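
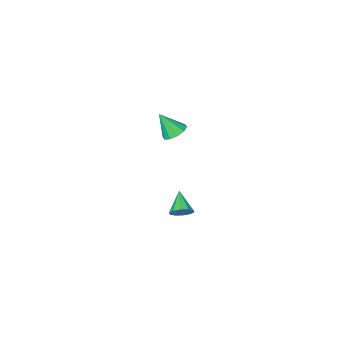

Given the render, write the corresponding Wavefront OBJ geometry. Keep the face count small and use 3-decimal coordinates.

v 0.393 -1.667 -4.315
v 0.925 -2.113 -4.599
v -0.133 -2.873 -3.405
v 1.098 -1.905 -4.223
v 1.002 -1.606 -3.882
v 0.674 -1.33 -3.707
v 0.238 -1.183 -3.764
v -0.139 -1.221 -4.031
v -0.312 -1.429 -4.407
v -0.216 -1.728 -4.748
v 0.113 -2.004 -4.924
v 0.548 -2.151 -4.867
v 1.072 -1.278 3.272
v 1.667 -0.745 3.23
v 1.728 -1.902 4.628
v 1.303 -0.546 3.498
v 0.85 -0.626 3.68
v 0.482 -0.955 3.706
v 0.34 -1.408 3.567
v 0.477 -1.81 3.315
v 0.841 -2.01 3.047
v 1.294 -1.929 2.865
v 1.662 -1.6 2.838
v 1.805 -1.148 2.978
f 2 1 4
f 2 4 3
f 4 1 5
f 4 5 3
f 5 1 6
f 5 6 3
f 6 1 7
f 6 7 3
f 7 1 8
f 7 8 3
f 8 1 9
f 8 9 3
f 9 1 10
f 9 10 3
f 10 1 11
f 10 11 3
f 11 1 12
f 11 12 3
f 12 1 2
f 12 2 3
f 14 13 16
f 14 16 15
f 16 13 17
f 16 17 15
f 17 13 18
f 17 18 15
f 18 13 19
f 18 19 15
f 19 13 20
f 19 20 15
f 20 13 21
f 20 21 15
f 21 13 22
f 21 22 15
f 22 13 23
f 22 23 15
f 23 13 24
f 23 24 15
f 24 13 14
f 24 14 15



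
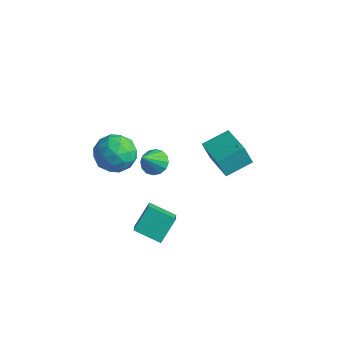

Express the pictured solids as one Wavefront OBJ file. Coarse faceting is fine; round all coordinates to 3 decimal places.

v -0.099 -2.333 1.032
v 0.231 -1.909 1.341
v -0.021 -3.207 2.148
v -0.075 -1.844 1.412
v -0.387 -1.911 1.382
v -0.622 -2.091 1.258
v -0.717 -2.335 1.073
v -0.646 -2.579 0.877
v -0.428 -2.757 0.722
v -0.122 -2.822 0.651
v 0.19 -2.755 0.681
v 0.425 -2.576 0.806
v 0.52 -2.331 0.99
v 0.449 -2.087 1.186
v -1.679 -2.144 1.228
v -0.849 -2.57 0.971
v -2.331 -3.55 1.449
v -1.501 -3.976 1.192
v -1.557 -3.486 2.025
v -1.154 -2.617 1.888
v -2.026 -3.503 0.532
v -1.623 -2.634 0.395
v -1.064 -3.41 0.541
v -0.773 -3.399 1.464
v -2.407 -2.721 0.956
v -2.116 -2.71 1.879
v -1.206 -2.234 1.08
v -1.974 -3.886 1.34
v -2.006 -3.598 1.829
v -1.518 -3.848 1.679
v -1.386 -2.262 1.619
v -0.898 -2.512 1.468
v -1.314 -3.05 2.088
v -2.282 -3.608 0.952
v -1.794 -3.858 0.801
v -1.662 -2.272 0.741
v -1.174 -2.522 0.591
v -1.866 -3.07 0.332
v -0.845 -2.978 0.677
v -1.228 -3.804 0.807
v -1.537 -3.526 0.418
v -1.3 -3.015 0.338
v -0.674 -2.972 1.219
v -1.058 -3.798 1.349
v -1.091 -3.51 1.838
v -0.854 -2.999 1.758
v -0.801 -3.465 0.966
v -2.122 -2.322 1.071
v -2.506 -3.148 1.201
v -2.326 -3.121 0.662
v -2.089 -2.61 0.582
v -1.952 -2.316 1.613
v -2.335 -3.142 1.743
v -1.88 -3.105 2.082
v -1.643 -2.594 2.002
v -2.379 -2.655 1.454
v -1.058 -2.557 -4.146
v -0.471 -3.273 -3.351
v -1.06 -1.584 -3.269
v -0.472 -2.299 -2.474
v 0.072 -2.141 -4.606
v 0.66 -2.856 -3.811
v 0.071 -1.167 -3.729
v 0.658 -1.883 -2.934
v -0.581 1.898 -2.597
v -0.919 1.727 -1.661
v -0.068 3.069 -2.198
v -0.406 2.898 -1.262
v 0.926 1.102 -2.198
v 0.588 0.931 -1.262
v 1.439 2.273 -1.799
v 1.101 2.102 -0.863
f 2 1 4
f 2 4 3
f 4 1 5
f 4 5 3
f 5 1 6
f 5 6 3
f 6 1 7
f 6 7 3
f 7 1 8
f 7 8 3
f 8 1 9
f 8 9 3
f 9 1 10
f 9 10 3
f 10 1 11
f 10 11 3
f 11 1 12
f 11 12 3
f 12 1 13
f 12 13 3
f 13 1 14
f 13 14 3
f 14 1 2
f 14 2 3
f 15 52 31
f 52 26 55
f 31 55 20
f 52 55 31
f 15 31 27
f 31 20 32
f 27 32 16
f 31 32 27
f 15 27 36
f 27 16 37
f 36 37 22
f 27 37 36
f 15 36 48
f 36 22 51
f 48 51 25
f 36 51 48
f 15 48 52
f 48 25 56
f 52 56 26
f 48 56 52
f 16 32 43
f 32 20 46
f 43 46 24
f 32 46 43
f 20 55 33
f 55 26 54
f 33 54 19
f 55 54 33
f 26 56 53
f 56 25 49
f 53 49 17
f 56 49 53
f 25 51 50
f 51 22 38
f 50 38 21
f 51 38 50
f 22 37 42
f 37 16 39
f 42 39 23
f 37 39 42
f 18 44 30
f 44 24 45
f 30 45 19
f 44 45 30
f 18 30 28
f 30 19 29
f 28 29 17
f 30 29 28
f 18 28 35
f 28 17 34
f 35 34 21
f 28 34 35
f 18 35 40
f 35 21 41
f 40 41 23
f 35 41 40
f 18 40 44
f 40 23 47
f 44 47 24
f 40 47 44
f 19 45 33
f 45 24 46
f 33 46 20
f 45 46 33
f 17 29 53
f 29 19 54
f 53 54 26
f 29 54 53
f 21 34 50
f 34 17 49
f 50 49 25
f 34 49 50
f 23 41 42
f 41 21 38
f 42 38 22
f 41 38 42
f 24 47 43
f 47 23 39
f 43 39 16
f 47 39 43
f 58 60 57
f 61 58 57
f 57 60 59
f 59 61 57
f 58 64 60
f 62 58 61
f 62 64 58
f 60 64 59
f 63 61 59
f 59 64 63
f 63 62 61
f 64 62 63
f 66 68 65
f 69 66 65
f 65 68 67
f 67 69 65
f 66 72 68
f 70 66 69
f 70 72 66
f 68 72 67
f 71 69 67
f 67 72 71
f 71 70 69
f 72 70 71



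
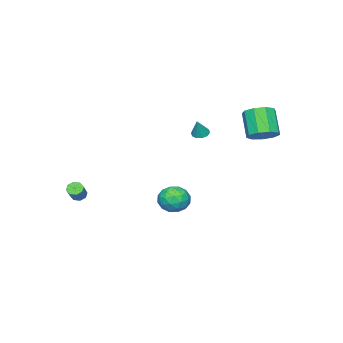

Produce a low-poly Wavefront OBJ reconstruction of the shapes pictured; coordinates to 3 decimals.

v -3.113 -0.159 2.282
v -2.76 0.217 2.063
v -2.567 -0.021 3.398
v -3.039 0.386 2.178
v -3.346 0.347 2.333
v -3.564 0.115 2.469
v -3.61 -0.222 2.533
v -3.466 -0.535 2.501
v -3.187 -0.705 2.386
v -2.88 -0.666 2.231
v -2.662 -0.434 2.095
v -2.616 -0.097 2.031
v -2.161 -0.191 -3.16
v -1.545 -0.301 -2.315
v -1.955 -1.839 -3.525
v -1.339 -1.949 -2.68
v -2.368 -1.769 -2.561
v -2.496 -0.75 -2.335
v -1.004 -1.39 -3.505
v -1.132 -0.371 -3.279
v -0.831 -1.042 -2.528
v -1.674 -1.276 -1.945
v -1.826 -0.864 -3.895
v -2.669 -1.098 -3.312
v -1.871 -0.101 -2.706
v -1.629 -2.039 -3.134
v -2.234 -1.933 -3.065
v -1.872 -1.998 -2.568
v -2.43 -0.365 -2.718
v -2.068 -0.43 -2.221
v -2.552 -1.293 -2.365
v -1.432 -1.71 -3.619
v -1.07 -1.775 -3.122
v -1.628 -0.142 -3.272
v -1.266 -0.207 -2.775
v -0.948 -0.847 -3.475
v -1.089 -0.601 -2.334
v -0.968 -1.57 -2.548
v -0.771 -1.241 -3.033
v -0.846 -0.642 -2.9
v -1.585 -0.739 -1.991
v -1.464 -1.708 -2.205
v -2.068 -1.602 -2.136
v -2.143 -1.003 -2.003
v -1.165 -1.175 -2.116
v -2.036 -0.432 -3.635
v -1.915 -1.401 -3.849
v -1.357 -1.137 -3.837
v -1.432 -0.538 -3.704
v -2.532 -0.57 -3.292
v -2.411 -1.539 -3.506
v -2.654 -1.498 -2.94
v -2.729 -0.899 -2.807
v -2.335 -0.965 -3.724
v 3.485 -3.95 -1.459
v 3.871 -4.012 -1.786
v 4.642 -3.633 -0.948
v 4.255 -3.57 -0.621
v 3.716 -3.654 -1.805
v 4.486 -3.275 -0.967
v 3.425 -3.47 -1.621
v 4.196 -3.091 -0.783
v 3.169 -3.566 -1.343
v 3.94 -3.187 -0.504
v 3.098 -3.887 -1.132
v 3.869 -3.508 -0.294
v 3.254 -4.245 -1.113
v 4.024 -3.866 -0.275
v 3.544 -4.429 -1.297
v 4.315 -4.05 -0.459
v 3.8 -4.333 -1.576
v 4.571 -3.954 -0.737
v -3.104 4.274 3.08
v -2.295 4.471 3.598
v -3.047 3.623 5.097
v -3.856 3.426 4.58
v -2.735 4.973 3.66
v -3.488 4.124 5.16
v -3.348 5.148 3.452
v -4.1 4.299 4.951
v -3.847 4.914 3.07
v -4.599 4.065 4.569
v -3.997 4.381 2.692
v -4.75 3.532 4.192
v -3.73 3.798 2.496
v -4.482 2.949 3.996
v -3.17 3.438 2.574
v -3.922 2.589 4.073
v -2.579 3.469 2.888
v -3.331 2.621 4.388
v -2.233 3.878 3.293
v -2.986 3.029 4.792
f 2 1 4
f 2 4 3
f 4 1 5
f 4 5 3
f 5 1 6
f 5 6 3
f 6 1 7
f 6 7 3
f 7 1 8
f 7 8 3
f 8 1 9
f 8 9 3
f 9 1 10
f 9 10 3
f 10 1 11
f 10 11 3
f 11 1 12
f 11 12 3
f 12 1 2
f 12 2 3
f 13 50 29
f 50 24 53
f 29 53 18
f 50 53 29
f 13 29 25
f 29 18 30
f 25 30 14
f 29 30 25
f 13 25 34
f 25 14 35
f 34 35 20
f 25 35 34
f 13 34 46
f 34 20 49
f 46 49 23
f 34 49 46
f 13 46 50
f 46 23 54
f 50 54 24
f 46 54 50
f 14 30 41
f 30 18 44
f 41 44 22
f 30 44 41
f 18 53 31
f 53 24 52
f 31 52 17
f 53 52 31
f 24 54 51
f 54 23 47
f 51 47 15
f 54 47 51
f 23 49 48
f 49 20 36
f 48 36 19
f 49 36 48
f 20 35 40
f 35 14 37
f 40 37 21
f 35 37 40
f 16 42 28
f 42 22 43
f 28 43 17
f 42 43 28
f 16 28 26
f 28 17 27
f 26 27 15
f 28 27 26
f 16 26 33
f 26 15 32
f 33 32 19
f 26 32 33
f 16 33 38
f 33 19 39
f 38 39 21
f 33 39 38
f 16 38 42
f 38 21 45
f 42 45 22
f 38 45 42
f 17 43 31
f 43 22 44
f 31 44 18
f 43 44 31
f 15 27 51
f 27 17 52
f 51 52 24
f 27 52 51
f 19 32 48
f 32 15 47
f 48 47 23
f 32 47 48
f 21 39 40
f 39 19 36
f 40 36 20
f 39 36 40
f 22 45 41
f 45 21 37
f 41 37 14
f 45 37 41
f 56 55 59
f 56 59 57
f 57 59 60
f 57 60 58
f 59 55 61
f 59 61 60
f 60 61 62
f 60 62 58
f 61 55 63
f 61 63 62
f 62 63 64
f 62 64 58
f 63 55 65
f 63 65 64
f 64 65 66
f 64 66 58
f 65 55 67
f 65 67 66
f 66 67 68
f 66 68 58
f 67 55 69
f 67 69 68
f 68 69 70
f 68 70 58
f 69 55 71
f 69 71 70
f 70 71 72
f 70 72 58
f 71 55 56
f 71 56 72
f 72 56 57
f 72 57 58
f 74 73 77
f 74 77 75
f 75 77 78
f 75 78 76
f 77 73 79
f 77 79 78
f 78 79 80
f 78 80 76
f 79 73 81
f 79 81 80
f 80 81 82
f 80 82 76
f 81 73 83
f 81 83 82
f 82 83 84
f 82 84 76
f 83 73 85
f 83 85 84
f 84 85 86
f 84 86 76
f 85 73 87
f 85 87 86
f 86 87 88
f 86 88 76
f 87 73 89
f 87 89 88
f 88 89 90
f 88 90 76
f 89 73 91
f 89 91 90
f 90 91 92
f 90 92 76
f 91 73 74
f 91 74 92
f 92 74 75
f 92 75 76



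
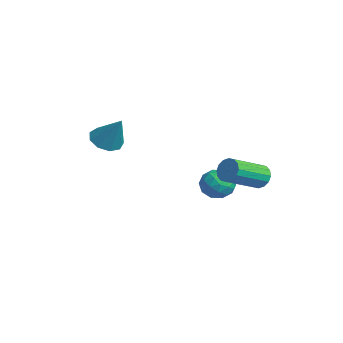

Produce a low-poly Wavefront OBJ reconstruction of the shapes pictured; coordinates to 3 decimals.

v -2.59 -3.494 -0.146
v -2.054 -4.017 -0.326
v -1.75 -3.086 1.166
v -1.935 -3.554 -0.546
v -2.122 -3.063 -0.579
v -2.528 -2.773 -0.41
v -2.963 -2.821 -0.116
v -3.223 -3.184 0.163
v -3.187 -3.692 0.298
v -2.871 -4.107 0.225
v -2.424 -4.236 -0.021
v -4.056 1.87 -3.298
v -3.256 2.109 -3.197
v -3.724 1.251 -4.463
v -2.924 1.49 -4.362
v -3.259 0.914 -3.848
v -3.465 1.297 -3.128
v -3.515 2.063 -4.532
v -3.721 2.446 -3.812
v -2.922 2.228 -3.959
v -2.764 1.518 -3.537
v -4.216 1.842 -4.123
v -4.058 1.132 -3.701
v -3.686 2.044 -3.145
v -3.294 1.316 -4.515
v -3.492 0.978 -4.213
v -3.021 1.118 -4.153
v -3.808 1.567 -3.105
v -3.338 1.707 -3.045
v -3.34 1.005 -3.428
v -3.642 1.653 -4.615
v -3.172 1.793 -4.555
v -3.959 2.242 -3.507
v -3.488 2.382 -3.447
v -3.64 2.355 -4.232
v -3.019 2.254 -3.534
v -2.823 1.89 -4.219
v -3.171 2.227 -4.319
v -3.292 2.452 -3.895
v -2.926 1.837 -3.285
v -2.73 1.473 -3.97
v -2.927 1.135 -3.668
v -3.048 1.36 -3.245
v -2.729 1.907 -3.733
v -4.25 1.887 -3.69
v -4.054 1.523 -4.375
v -3.932 2 -4.415
v -4.053 2.225 -3.992
v -4.157 1.47 -3.441
v -3.961 1.106 -4.126
v -3.688 0.908 -3.765
v -3.809 1.133 -3.341
v -4.251 1.453 -3.927
v -0.234 2.303 -2.121
v 0.064 2.137 -2.638
v 0.593 0.53 -1.817
v 0.294 0.697 -1.299
v 0.282 2.297 -2.464
v 0.81 0.691 -1.643
v 0.361 2.459 -2.199
v 0.889 0.852 -1.378
v 0.281 2.579 -1.912
v 0.809 0.973 -1.091
v 0.062 2.625 -1.681
v 0.591 1.019 -0.86
v -0.235 2.585 -1.568
v 0.293 0.979 -0.747
v -0.533 2.47 -1.603
v -0.004 0.863 -0.782
v -0.75 2.309 -1.777
v -0.222 0.703 -0.956
v -0.829 2.148 -2.042
v -0.301 0.541 -1.221
v -0.749 2.027 -2.329
v -0.221 0.421 -1.508
v -0.531 1.981 -2.56
v -0.002 0.375 -1.739
v -0.233 2.021 -2.673
v 0.295 0.415 -1.852
f 2 1 4
f 2 4 3
f 4 1 5
f 4 5 3
f 5 1 6
f 5 6 3
f 6 1 7
f 6 7 3
f 7 1 8
f 7 8 3
f 8 1 9
f 8 9 3
f 9 1 10
f 9 10 3
f 10 1 11
f 10 11 3
f 11 1 2
f 11 2 3
f 12 49 28
f 49 23 52
f 28 52 17
f 49 52 28
f 12 28 24
f 28 17 29
f 24 29 13
f 28 29 24
f 12 24 33
f 24 13 34
f 33 34 19
f 24 34 33
f 12 33 45
f 33 19 48
f 45 48 22
f 33 48 45
f 12 45 49
f 45 22 53
f 49 53 23
f 45 53 49
f 13 29 40
f 29 17 43
f 40 43 21
f 29 43 40
f 17 52 30
f 52 23 51
f 30 51 16
f 52 51 30
f 23 53 50
f 53 22 46
f 50 46 14
f 53 46 50
f 22 48 47
f 48 19 35
f 47 35 18
f 48 35 47
f 19 34 39
f 34 13 36
f 39 36 20
f 34 36 39
f 15 41 27
f 41 21 42
f 27 42 16
f 41 42 27
f 15 27 25
f 27 16 26
f 25 26 14
f 27 26 25
f 15 25 32
f 25 14 31
f 32 31 18
f 25 31 32
f 15 32 37
f 32 18 38
f 37 38 20
f 32 38 37
f 15 37 41
f 37 20 44
f 41 44 21
f 37 44 41
f 16 42 30
f 42 21 43
f 30 43 17
f 42 43 30
f 14 26 50
f 26 16 51
f 50 51 23
f 26 51 50
f 18 31 47
f 31 14 46
f 47 46 22
f 31 46 47
f 20 38 39
f 38 18 35
f 39 35 19
f 38 35 39
f 21 44 40
f 44 20 36
f 40 36 13
f 44 36 40
f 55 54 58
f 55 58 56
f 56 58 59
f 56 59 57
f 58 54 60
f 58 60 59
f 59 60 61
f 59 61 57
f 60 54 62
f 60 62 61
f 61 62 63
f 61 63 57
f 62 54 64
f 62 64 63
f 63 64 65
f 63 65 57
f 64 54 66
f 64 66 65
f 65 66 67
f 65 67 57
f 66 54 68
f 66 68 67
f 67 68 69
f 67 69 57
f 68 54 70
f 68 70 69
f 69 70 71
f 69 71 57
f 70 54 72
f 70 72 71
f 71 72 73
f 71 73 57
f 72 54 74
f 72 74 73
f 73 74 75
f 73 75 57
f 74 54 76
f 74 76 75
f 75 76 77
f 75 77 57
f 76 54 78
f 76 78 77
f 77 78 79
f 77 79 57
f 78 54 55
f 78 55 79
f 79 55 56
f 79 56 57



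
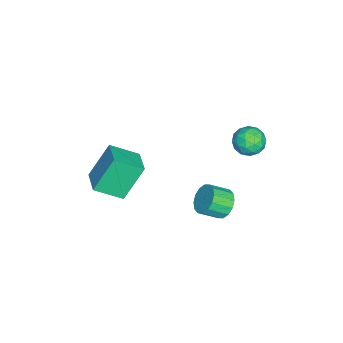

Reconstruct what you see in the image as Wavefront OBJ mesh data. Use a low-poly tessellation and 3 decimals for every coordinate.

v 0.862 2.118 -2.383
v 1.604 2.488 -2.348
v 2.02 1.592 -1.702
v 1.278 1.222 -1.737
v 1.391 2.635 -2.006
v 1.806 1.739 -1.36
v 1.035 2.644 -1.765
v 1.451 1.748 -1.119
v 0.633 2.512 -1.689
v 1.049 1.616 -1.043
v 0.293 2.274 -1.8
v 0.709 1.379 -1.154
v 0.105 1.995 -2.066
v 0.521 1.099 -1.42
v 0.12 1.748 -2.418
v 0.536 0.852 -1.772
v 0.334 1.601 -2.76
v 0.749 0.705 -2.114
v 0.689 1.592 -3.001
v 1.105 0.696 -2.355
v 1.091 1.724 -3.077
v 1.507 0.828 -2.431
v 1.431 1.961 -2.966
v 1.847 1.066 -2.32
v 1.619 2.241 -2.7
v 2.035 1.345 -2.054
v 0.961 -4.467 -1.519
v 0.162 -3.626 0.268
v 0.555 -3.097 -2.345
v -0.244 -2.256 -0.558
v 2.284 -3.884 -1.202
v 1.485 -3.043 0.585
v 1.878 -2.514 -2.028
v 1.079 -1.673 -0.241
v -1.726 3.366 0.403
v -1.16 2.728 0.175
v -2.76 2.712 -0.335
v -2.194 2.074 -0.563
v -2.462 2.147 0.275
v -1.822 2.551 0.731
v -2.098 2.889 -0.891
v -1.458 3.293 -0.435
v -1.39 2.433 -0.626
v -1.614 1.975 0.095
v -2.306 3.465 -0.255
v -2.53 3.007 0.466
v -1.352 3.104 0.354
v -2.568 2.336 -0.514
v -2.725 2.379 -0.021
v -2.393 2.004 -0.155
v -1.741 3.001 0.681
v -1.408 2.626 0.546
v -2.174 2.284 0.606
v -2.512 2.814 -0.706
v -2.179 2.439 -0.841
v -1.527 3.436 -0.005
v -1.195 3.061 -0.139
v -1.746 3.156 -0.766
v -1.154 2.556 -0.251
v -1.762 2.172 -0.685
v -1.706 2.65 -0.878
v -1.33 2.888 -0.609
v -1.286 2.287 0.173
v -1.895 1.902 -0.261
v -2.052 1.945 0.232
v -1.676 2.183 0.5
v -1.421 2.113 -0.298
v -2.025 3.538 0.101
v -2.634 3.153 -0.333
v -2.244 3.257 -0.66
v -1.868 3.495 -0.392
v -2.158 3.268 0.525
v -2.766 2.884 0.091
v -2.59 2.552 0.449
v -2.214 2.79 0.718
v -2.499 3.327 0.138
f 2 1 5
f 2 5 3
f 3 5 6
f 3 6 4
f 5 1 7
f 5 7 6
f 6 7 8
f 6 8 4
f 7 1 9
f 7 9 8
f 8 9 10
f 8 10 4
f 9 1 11
f 9 11 10
f 10 11 12
f 10 12 4
f 11 1 13
f 11 13 12
f 12 13 14
f 12 14 4
f 13 1 15
f 13 15 14
f 14 15 16
f 14 16 4
f 15 1 17
f 15 17 16
f 16 17 18
f 16 18 4
f 17 1 19
f 17 19 18
f 18 19 20
f 18 20 4
f 19 1 21
f 19 21 20
f 20 21 22
f 20 22 4
f 21 1 23
f 21 23 22
f 22 23 24
f 22 24 4
f 23 1 25
f 23 25 24
f 24 25 26
f 24 26 4
f 25 1 2
f 25 2 26
f 26 2 3
f 26 3 4
f 28 30 27
f 31 28 27
f 27 30 29
f 29 31 27
f 28 34 30
f 32 28 31
f 32 34 28
f 30 34 29
f 33 31 29
f 29 34 33
f 33 32 31
f 34 32 33
f 35 72 51
f 72 46 75
f 51 75 40
f 72 75 51
f 35 51 47
f 51 40 52
f 47 52 36
f 51 52 47
f 35 47 56
f 47 36 57
f 56 57 42
f 47 57 56
f 35 56 68
f 56 42 71
f 68 71 45
f 56 71 68
f 35 68 72
f 68 45 76
f 72 76 46
f 68 76 72
f 36 52 63
f 52 40 66
f 63 66 44
f 52 66 63
f 40 75 53
f 75 46 74
f 53 74 39
f 75 74 53
f 46 76 73
f 76 45 69
f 73 69 37
f 76 69 73
f 45 71 70
f 71 42 58
f 70 58 41
f 71 58 70
f 42 57 62
f 57 36 59
f 62 59 43
f 57 59 62
f 38 64 50
f 64 44 65
f 50 65 39
f 64 65 50
f 38 50 48
f 50 39 49
f 48 49 37
f 50 49 48
f 38 48 55
f 48 37 54
f 55 54 41
f 48 54 55
f 38 55 60
f 55 41 61
f 60 61 43
f 55 61 60
f 38 60 64
f 60 43 67
f 64 67 44
f 60 67 64
f 39 65 53
f 65 44 66
f 53 66 40
f 65 66 53
f 37 49 73
f 49 39 74
f 73 74 46
f 49 74 73
f 41 54 70
f 54 37 69
f 70 69 45
f 54 69 70
f 43 61 62
f 61 41 58
f 62 58 42
f 61 58 62
f 44 67 63
f 67 43 59
f 63 59 36
f 67 59 63



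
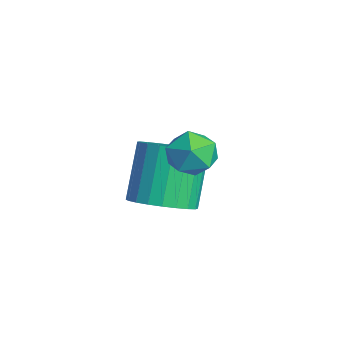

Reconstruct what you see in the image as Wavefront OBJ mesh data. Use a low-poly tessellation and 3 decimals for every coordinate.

v 1.911 2.166 3.778
v 2.384 1.85 3.13
v 0.876 1.29 3.45
v 1.349 0.974 2.802
v 1.58 0.821 3.619
v 2.219 1.362 3.821
v 1.041 1.778 2.759
v 1.68 2.319 2.961
v 1.846 1.61 2.5
v 2.179 1.019 3.032
v 1.081 2.121 3.548
v 1.414 1.53 4.08
v -0.3 1.268 -0.179
v 0.571 1.02 0.391
v -0.409 1.665 2.169
v -1.28 1.912 1.599
v 0.65 1.417 0.291
v -0.331 2.062 2.068
v 0.584 1.792 0.119
v -0.396 2.437 1.896
v 0.384 2.087 -0.099
v -0.597 2.732 1.679
v 0.079 2.257 -0.328
v -0.901 2.902 1.449
v -0.283 2.276 -0.535
v -1.263 2.921 1.242
v -0.647 2.142 -0.688
v -1.628 2.787 1.09
v -0.959 1.875 -0.763
v -1.94 2.52 1.015
v -1.171 1.515 -0.749
v -2.151 2.16 1.029
v -1.249 1.118 -0.648
v -2.23 1.763 1.129
v -1.184 0.743 -0.476
v -2.164 1.388 1.301
v -0.983 0.448 -0.259
v -1.964 1.093 1.519
v -0.679 0.278 -0.029
v -1.659 0.923 1.748
v -0.317 0.259 0.178
v -1.297 0.904 1.955
v 0.048 0.393 0.33
v -0.933 1.038 2.108
v 0.36 0.66 0.405
v -0.621 1.305 2.183
f 1 12 6
f 1 6 2
f 1 2 8
f 1 8 11
f 1 11 12
f 2 6 10
f 6 12 5
f 12 11 3
f 11 8 7
f 8 2 9
f 4 10 5
f 4 5 3
f 4 3 7
f 4 7 9
f 4 9 10
f 5 10 6
f 3 5 12
f 7 3 11
f 9 7 8
f 10 9 2
f 14 13 17
f 14 17 15
f 15 17 18
f 15 18 16
f 17 13 19
f 17 19 18
f 18 19 20
f 18 20 16
f 19 13 21
f 19 21 20
f 20 21 22
f 20 22 16
f 21 13 23
f 21 23 22
f 22 23 24
f 22 24 16
f 23 13 25
f 23 25 24
f 24 25 26
f 24 26 16
f 25 13 27
f 25 27 26
f 26 27 28
f 26 28 16
f 27 13 29
f 27 29 28
f 28 29 30
f 28 30 16
f 29 13 31
f 29 31 30
f 30 31 32
f 30 32 16
f 31 13 33
f 31 33 32
f 32 33 34
f 32 34 16
f 33 13 35
f 33 35 34
f 34 35 36
f 34 36 16
f 35 13 37
f 35 37 36
f 36 37 38
f 36 38 16
f 37 13 39
f 37 39 38
f 38 39 40
f 38 40 16
f 39 13 41
f 39 41 40
f 40 41 42
f 40 42 16
f 41 13 43
f 41 43 42
f 42 43 44
f 42 44 16
f 43 13 45
f 43 45 44
f 44 45 46
f 44 46 16
f 45 13 14
f 45 14 46
f 46 14 15
f 46 15 16



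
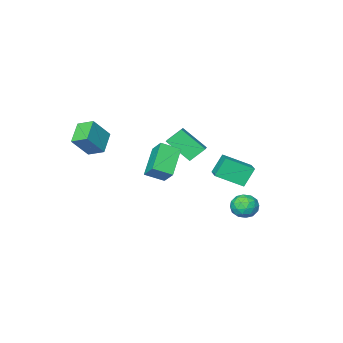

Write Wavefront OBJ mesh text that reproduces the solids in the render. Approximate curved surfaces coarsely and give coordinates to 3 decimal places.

v 3.497 -2.564 0.738
v 2.579 -3.39 1.459
v 3.053 -1.724 1.135
v 2.134 -2.549 1.855
v 4.486 -2.611 1.945
v 3.567 -3.436 2.665
v 4.041 -1.77 2.341
v 3.123 -2.596 3.062
v 1.976 2.902 2.499
v 2.036 3.715 3.267
v 3.12 3.836 1.419
v 3.18 4.649 2.187
v 2.84 2.391 2.973
v 2.9 3.204 3.741
v 3.984 3.325 1.893
v 4.044 4.138 2.661
v -4.159 1.339 -0.663
v -2.93 0.435 0.109
v -3.588 2.391 -0.34
v -2.359 1.487 0.433
v -3.481 1.313 -1.773
v -2.252 0.409 -1
v -2.91 2.365 -1.449
v -1.681 1.461 -0.677
v -1.145 1.479 1.57
v -0.452 0.343 2.722
v -0.571 2.152 1.888
v 0.122 1.016 3.04
v -0.382 1.184 0.82
v 0.311 0.048 1.972
v 0.192 1.857 1.138
v 0.885 0.721 2.29
v -3.281 3.024 -2.262
v -2.917 3.485 -2.834
v -2.403 2.055 -2.486
v -2.039 2.516 -3.058
v -1.987 2.727 -2.267
v -2.53 3.326 -2.129
v -2.79 2.214 -3.191
v -3.333 2.813 -3.053
v -2.614 2.985 -3.408
v -2.118 3.302 -2.837
v -3.202 2.238 -2.483
v -2.706 2.555 -1.912
v -3.176 3.34 -2.528
v -2.144 2.2 -2.792
v -2.113 2.324 -2.327
v -1.9 2.596 -2.663
v -2.949 3.246 -2.114
v -2.735 3.517 -2.45
v -2.188 3.072 -2.117
v -2.585 2.023 -2.87
v -2.371 2.294 -3.206
v -3.42 2.944 -2.657
v -3.207 3.216 -2.993
v -3.132 2.468 -3.203
v -2.784 3.317 -3.202
v -2.268 2.747 -3.334
v -2.709 2.569 -3.412
v -3.028 2.921 -3.331
v -2.493 3.503 -2.866
v -1.976 2.934 -2.998
v -1.946 3.058 -2.533
v -2.265 3.41 -2.452
v -2.314 3.209 -3.204
v -3.344 2.606 -2.322
v -2.827 2.037 -2.454
v -3.055 2.13 -2.868
v -3.374 2.482 -2.787
v -3.052 2.793 -1.986
v -2.536 2.223 -2.118
v -2.292 2.619 -1.989
v -2.611 2.971 -1.908
v -3.006 2.331 -2.116
f 2 4 1
f 5 2 1
f 1 4 3
f 3 5 1
f 2 8 4
f 6 2 5
f 6 8 2
f 4 8 3
f 7 5 3
f 3 8 7
f 7 6 5
f 8 6 7
f 10 12 9
f 13 10 9
f 9 12 11
f 11 13 9
f 10 16 12
f 14 10 13
f 14 16 10
f 12 16 11
f 15 13 11
f 11 16 15
f 15 14 13
f 16 14 15
f 18 20 17
f 21 18 17
f 17 20 19
f 19 21 17
f 18 24 20
f 22 18 21
f 22 24 18
f 20 24 19
f 23 21 19
f 19 24 23
f 23 22 21
f 24 22 23
f 26 28 25
f 29 26 25
f 25 28 27
f 27 29 25
f 26 32 28
f 30 26 29
f 30 32 26
f 28 32 27
f 31 29 27
f 27 32 31
f 31 30 29
f 32 30 31
f 33 70 49
f 70 44 73
f 49 73 38
f 70 73 49
f 33 49 45
f 49 38 50
f 45 50 34
f 49 50 45
f 33 45 54
f 45 34 55
f 54 55 40
f 45 55 54
f 33 54 66
f 54 40 69
f 66 69 43
f 54 69 66
f 33 66 70
f 66 43 74
f 70 74 44
f 66 74 70
f 34 50 61
f 50 38 64
f 61 64 42
f 50 64 61
f 38 73 51
f 73 44 72
f 51 72 37
f 73 72 51
f 44 74 71
f 74 43 67
f 71 67 35
f 74 67 71
f 43 69 68
f 69 40 56
f 68 56 39
f 69 56 68
f 40 55 60
f 55 34 57
f 60 57 41
f 55 57 60
f 36 62 48
f 62 42 63
f 48 63 37
f 62 63 48
f 36 48 46
f 48 37 47
f 46 47 35
f 48 47 46
f 36 46 53
f 46 35 52
f 53 52 39
f 46 52 53
f 36 53 58
f 53 39 59
f 58 59 41
f 53 59 58
f 36 58 62
f 58 41 65
f 62 65 42
f 58 65 62
f 37 63 51
f 63 42 64
f 51 64 38
f 63 64 51
f 35 47 71
f 47 37 72
f 71 72 44
f 47 72 71
f 39 52 68
f 52 35 67
f 68 67 43
f 52 67 68
f 41 59 60
f 59 39 56
f 60 56 40
f 59 56 60
f 42 65 61
f 65 41 57
f 61 57 34
f 65 57 61



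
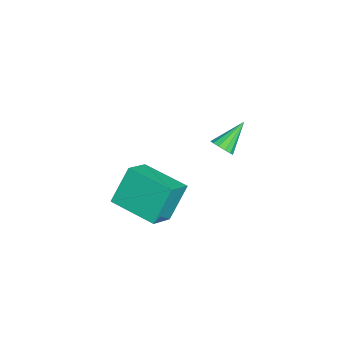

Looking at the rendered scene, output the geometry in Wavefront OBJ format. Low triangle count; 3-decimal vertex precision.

v 3.77 0.205 2.092
v 4.227 0.33 2.351
v 2.99 1.075 3.048
v 4.192 0.538 2.132
v 4.024 0.641 1.901
v 3.774 0.606 1.73
v 3.524 0.442 1.674
v 3.351 0.204 1.751
v 3.311 -0.035 1.936
v 3.417 -0.197 2.171
v 3.635 -0.232 2.38
v 3.896 -0.128 2.498
v 4.116 0.081 2.487
v 1.3 -3.642 -3.394
v 2.401 -4.265 -2.666
v 0.646 -2.92 -1.786
v 1.747 -3.543 -1.058
v 2.513 -1.857 -3.702
v 3.614 -2.48 -2.974
v 1.859 -1.135 -2.094
v 2.96 -1.758 -1.366
f 2 1 4
f 2 4 3
f 4 1 5
f 4 5 3
f 5 1 6
f 5 6 3
f 6 1 7
f 6 7 3
f 7 1 8
f 7 8 3
f 8 1 9
f 8 9 3
f 9 1 10
f 9 10 3
f 10 1 11
f 10 11 3
f 11 1 12
f 11 12 3
f 12 1 13
f 12 13 3
f 13 1 2
f 13 2 3
f 15 17 14
f 18 15 14
f 14 17 16
f 16 18 14
f 15 21 17
f 19 15 18
f 19 21 15
f 17 21 16
f 20 18 16
f 16 21 20
f 20 19 18
f 21 19 20



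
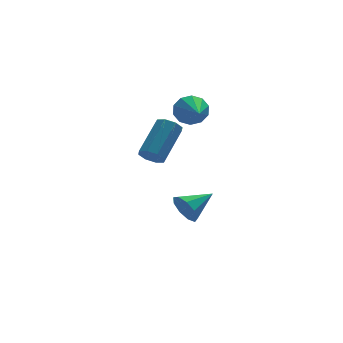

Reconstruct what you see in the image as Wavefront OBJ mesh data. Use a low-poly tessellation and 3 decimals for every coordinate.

v 0.316 -2.801 1.929
v 0.572 -2.562 1.454
v 1.659 -1.499 2.576
v 1.404 -1.739 3.051
v 0.207 -2.331 1.589
v 1.295 -1.269 2.711
v -0.093 -2.377 1.923
v 0.994 -1.314 3.045
v -0.154 -2.671 2.261
v 0.934 -1.608 3.383
v 0.061 -3.041 2.404
v 1.148 -1.978 3.526
v 0.425 -3.271 2.269
v 1.513 -2.209 3.391
v 0.726 -3.226 1.935
v 1.813 -2.163 3.057
v 0.786 -2.932 1.597
v 1.874 -1.869 2.719
v 2.478 -0.501 -2.607
v 2.808 -0.814 -3.265
v 3.842 -0.059 -2.133
v 2.67 -0.292 -3.355
v 2.442 0.132 -3.095
v 2.231 0.26 -2.606
v 2.136 0.032 -2.118
v 2.2 -0.445 -1.858
v 2.395 -0.948 -1.949
v 2.628 -1.242 -2.347
v 2.791 -1.189 -2.867
v 3.403 1.53 2.176
v 3.768 1.243 1.537
v 3.077 -0.51 2.904
v 4.104 1.313 1.883
v 4.173 1.466 2.342
v 3.947 1.643 2.737
v 3.514 1.777 2.918
v 3.038 1.816 2.815
v 2.702 1.746 2.468
v 2.634 1.594 2.01
v 2.859 1.416 1.615
v 3.292 1.282 1.434
f 2 1 5
f 2 5 3
f 3 5 6
f 3 6 4
f 5 1 7
f 5 7 6
f 6 7 8
f 6 8 4
f 7 1 9
f 7 9 8
f 8 9 10
f 8 10 4
f 9 1 11
f 9 11 10
f 10 11 12
f 10 12 4
f 11 1 13
f 11 13 12
f 12 13 14
f 12 14 4
f 13 1 15
f 13 15 14
f 14 15 16
f 14 16 4
f 15 1 17
f 15 17 16
f 16 17 18
f 16 18 4
f 17 1 2
f 17 2 18
f 18 2 3
f 18 3 4
f 20 19 22
f 20 22 21
f 22 19 23
f 22 23 21
f 23 19 24
f 23 24 21
f 24 19 25
f 24 25 21
f 25 19 26
f 25 26 21
f 26 19 27
f 26 27 21
f 27 19 28
f 27 28 21
f 28 19 29
f 28 29 21
f 29 19 20
f 29 20 21
f 31 30 33
f 31 33 32
f 33 30 34
f 33 34 32
f 34 30 35
f 34 35 32
f 35 30 36
f 35 36 32
f 36 30 37
f 36 37 32
f 37 30 38
f 37 38 32
f 38 30 39
f 38 39 32
f 39 30 40
f 39 40 32
f 40 30 41
f 40 41 32
f 41 30 31
f 41 31 32



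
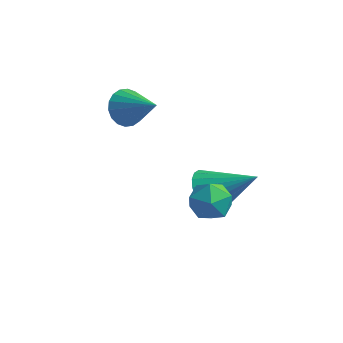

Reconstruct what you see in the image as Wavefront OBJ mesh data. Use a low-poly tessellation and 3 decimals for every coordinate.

v -3.836 1.73 1.491
v -3.383 2.184 0.98
v -2.444 1.35 2.389
v -3.482 2.424 1.236
v -3.652 2.528 1.543
v -3.858 2.473 1.839
v -4.059 2.271 2.066
v -4.217 1.962 2.18
v -4.299 1.607 2.157
v -4.29 1.277 2.003
v -4.191 1.036 1.747
v -4.021 0.933 1.44
v -3.815 0.988 1.144
v -3.614 1.19 0.916
v -3.456 1.499 0.803
v -3.374 1.854 0.826
v -0.905 2.352 -2.667
v -0.349 1.704 -3.225
v 0.825 2.808 -1.473
v -0.299 2.068 -3.436
v -0.354 2.481 -3.515
v -0.503 2.872 -3.447
v -0.723 3.173 -3.244
v -0.974 3.332 -2.941
v -1.213 3.322 -2.591
v -1.398 3.144 -2.253
v -1.499 2.829 -1.988
v -1.496 2.431 -1.839
v -1.392 2.02 -1.834
v -1.203 1.667 -1.973
v -0.963 1.432 -2.231
v -0.712 1.356 -2.565
v -0.495 1.452 -2.916
v 0.449 0.589 -0.293
v 0.938 0.302 -0.984
v -0.198 -0.702 -0.216
v 0.291 -0.989 -0.907
v 0.681 -0.828 -0.119
v 1.081 -0.03 -0.167
v -0.341 -0.37 -1.033
v 0.059 0.428 -1.081
v 0.45 -0.29 -1.441
v 1.082 -0.573 -0.877
v -0.342 0.173 -0.323
v 0.29 -0.11 0.241
f 2 1 4
f 2 4 3
f 4 1 5
f 4 5 3
f 5 1 6
f 5 6 3
f 6 1 7
f 6 7 3
f 7 1 8
f 7 8 3
f 8 1 9
f 8 9 3
f 9 1 10
f 9 10 3
f 10 1 11
f 10 11 3
f 11 1 12
f 11 12 3
f 12 1 13
f 12 13 3
f 13 1 14
f 13 14 3
f 14 1 15
f 14 15 3
f 15 1 16
f 15 16 3
f 16 1 2
f 16 2 3
f 18 17 20
f 18 20 19
f 20 17 21
f 20 21 19
f 21 17 22
f 21 22 19
f 22 17 23
f 22 23 19
f 23 17 24
f 23 24 19
f 24 17 25
f 24 25 19
f 25 17 26
f 25 26 19
f 26 17 27
f 26 27 19
f 27 17 28
f 27 28 19
f 28 17 29
f 28 29 19
f 29 17 30
f 29 30 19
f 30 17 31
f 30 31 19
f 31 17 32
f 31 32 19
f 32 17 33
f 32 33 19
f 33 17 18
f 33 18 19
f 34 45 39
f 34 39 35
f 34 35 41
f 34 41 44
f 34 44 45
f 35 39 43
f 39 45 38
f 45 44 36
f 44 41 40
f 41 35 42
f 37 43 38
f 37 38 36
f 37 36 40
f 37 40 42
f 37 42 43
f 38 43 39
f 36 38 45
f 40 36 44
f 42 40 41
f 43 42 35



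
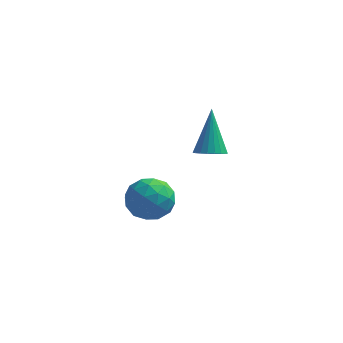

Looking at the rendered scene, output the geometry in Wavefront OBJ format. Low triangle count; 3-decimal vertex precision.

v 3.379 3.221 -0.578
v 3.852 3.475 -0.695
v 3.241 4.139 0.858
v 3.699 3.611 -0.797
v 3.491 3.68 -0.86
v 3.263 3.669 -0.875
v 3.055 3.581 -0.839
v 2.903 3.431 -0.758
v 2.833 3.244 -0.645
v 2.858 3.054 -0.521
v 2.973 2.892 -0.407
v 3.158 2.788 -0.322
v 3.381 2.758 -0.282
v 3.604 2.808 -0.293
v 3.788 2.93 -0.353
v 3.901 3.102 -0.453
v 3.924 3.295 -0.573
v 1.712 4.407 -3.114
v 2.116 3.861 -3.695
v 0.424 4.019 -3.645
v 0.828 3.473 -4.226
v 0.836 3.281 -3.353
v 1.632 3.521 -3.025
v 0.908 4.359 -4.315
v 1.704 4.599 -3.987
v 1.619 3.831 -4.437
v 1.574 3.165 -3.843
v 0.966 4.715 -3.497
v 0.921 4.049 -2.903
v 2.027 4.168 -3.358
v 0.513 3.712 -3.982
v 0.518 3.599 -3.469
v 0.755 3.279 -3.81
v 1.743 3.968 -2.964
v 1.98 3.647 -3.306
v 1.228 3.307 -3.105
v 0.56 4.233 -4.034
v 0.797 3.912 -4.376
v 1.785 4.601 -3.53
v 2.022 4.281 -3.871
v 1.312 4.573 -4.235
v 1.972 3.83 -4.136
v 1.215 3.602 -4.448
v 1.262 4.122 -4.5
v 1.73 4.263 -4.307
v 1.946 3.438 -3.787
v 1.189 3.21 -4.098
v 1.194 3.098 -3.585
v 1.662 3.239 -3.393
v 1.654 3.421 -4.223
v 1.351 4.67 -3.242
v 0.594 4.442 -3.553
v 0.878 4.641 -3.947
v 1.346 4.782 -3.755
v 1.325 4.278 -2.892
v 0.568 4.05 -3.204
v 0.81 3.617 -3.033
v 1.278 3.758 -2.84
v 0.886 4.459 -3.117
f 2 1 4
f 2 4 3
f 4 1 5
f 4 5 3
f 5 1 6
f 5 6 3
f 6 1 7
f 6 7 3
f 7 1 8
f 7 8 3
f 8 1 9
f 8 9 3
f 9 1 10
f 9 10 3
f 10 1 11
f 10 11 3
f 11 1 12
f 11 12 3
f 12 1 13
f 12 13 3
f 13 1 14
f 13 14 3
f 14 1 15
f 14 15 3
f 15 1 16
f 15 16 3
f 16 1 17
f 16 17 3
f 17 1 2
f 17 2 3
f 18 55 34
f 55 29 58
f 34 58 23
f 55 58 34
f 18 34 30
f 34 23 35
f 30 35 19
f 34 35 30
f 18 30 39
f 30 19 40
f 39 40 25
f 30 40 39
f 18 39 51
f 39 25 54
f 51 54 28
f 39 54 51
f 18 51 55
f 51 28 59
f 55 59 29
f 51 59 55
f 19 35 46
f 35 23 49
f 46 49 27
f 35 49 46
f 23 58 36
f 58 29 57
f 36 57 22
f 58 57 36
f 29 59 56
f 59 28 52
f 56 52 20
f 59 52 56
f 28 54 53
f 54 25 41
f 53 41 24
f 54 41 53
f 25 40 45
f 40 19 42
f 45 42 26
f 40 42 45
f 21 47 33
f 47 27 48
f 33 48 22
f 47 48 33
f 21 33 31
f 33 22 32
f 31 32 20
f 33 32 31
f 21 31 38
f 31 20 37
f 38 37 24
f 31 37 38
f 21 38 43
f 38 24 44
f 43 44 26
f 38 44 43
f 21 43 47
f 43 26 50
f 47 50 27
f 43 50 47
f 22 48 36
f 48 27 49
f 36 49 23
f 48 49 36
f 20 32 56
f 32 22 57
f 56 57 29
f 32 57 56
f 24 37 53
f 37 20 52
f 53 52 28
f 37 52 53
f 26 44 45
f 44 24 41
f 45 41 25
f 44 41 45
f 27 50 46
f 50 26 42
f 46 42 19
f 50 42 46



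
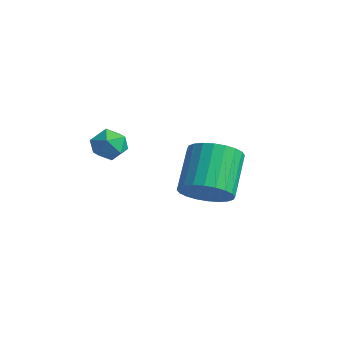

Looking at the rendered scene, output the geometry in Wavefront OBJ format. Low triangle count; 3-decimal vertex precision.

v 0.595 -1.208 -1.874
v 0.964 -0.665 -1.785
v 1.456 -1.735 -2.235
v 1.825 -1.192 -2.146
v 1.588 -1.521 -1.622
v 1.056 -1.196 -1.399
v 1.364 -1.204 -2.621
v 0.832 -0.879 -2.398
v 1.439 -0.663 -2.247
v 1.578 -0.859 -1.629
v 0.842 -1.541 -2.391
v 0.981 -1.737 -1.773
v 2.24 1.683 -4.542
v 3.03 2.117 -4.355
v 2.189 3.111 -3.112
v 1.4 2.677 -3.298
v 2.894 2.326 -4.614
v 2.054 3.32 -3.371
v 2.659 2.437 -4.861
v 1.819 3.431 -3.618
v 2.36 2.433 -5.06
v 1.52 3.427 -3.817
v 2.043 2.315 -5.18
v 1.203 3.309 -3.937
v 1.756 2.101 -5.203
v 0.916 3.095 -3.96
v 1.543 1.823 -5.125
v 0.702 2.817 -3.882
v 1.436 1.524 -4.958
v 0.595 2.518 -3.715
v 1.451 1.249 -4.728
v 0.61 2.243 -3.485
v 1.586 1.04 -4.469
v 0.746 2.034 -3.226
v 1.821 0.929 -4.222
v 0.981 1.923 -2.979
v 2.12 0.933 -4.023
v 1.28 1.927 -2.78
v 2.437 1.051 -3.903
v 1.597 2.045 -2.66
v 2.724 1.265 -3.88
v 1.884 2.259 -2.637
v 2.938 1.543 -3.958
v 2.097 2.537 -2.715
v 3.045 1.842 -4.125
v 2.204 2.836 -2.882
f 1 12 6
f 1 6 2
f 1 2 8
f 1 8 11
f 1 11 12
f 2 6 10
f 6 12 5
f 12 11 3
f 11 8 7
f 8 2 9
f 4 10 5
f 4 5 3
f 4 3 7
f 4 7 9
f 4 9 10
f 5 10 6
f 3 5 12
f 7 3 11
f 9 7 8
f 10 9 2
f 14 13 17
f 14 17 15
f 15 17 18
f 15 18 16
f 17 13 19
f 17 19 18
f 18 19 20
f 18 20 16
f 19 13 21
f 19 21 20
f 20 21 22
f 20 22 16
f 21 13 23
f 21 23 22
f 22 23 24
f 22 24 16
f 23 13 25
f 23 25 24
f 24 25 26
f 24 26 16
f 25 13 27
f 25 27 26
f 26 27 28
f 26 28 16
f 27 13 29
f 27 29 28
f 28 29 30
f 28 30 16
f 29 13 31
f 29 31 30
f 30 31 32
f 30 32 16
f 31 13 33
f 31 33 32
f 32 33 34
f 32 34 16
f 33 13 35
f 33 35 34
f 34 35 36
f 34 36 16
f 35 13 37
f 35 37 36
f 36 37 38
f 36 38 16
f 37 13 39
f 37 39 38
f 38 39 40
f 38 40 16
f 39 13 41
f 39 41 40
f 40 41 42
f 40 42 16
f 41 13 43
f 41 43 42
f 42 43 44
f 42 44 16
f 43 13 45
f 43 45 44
f 44 45 46
f 44 46 16
f 45 13 14
f 45 14 46
f 46 14 15
f 46 15 16



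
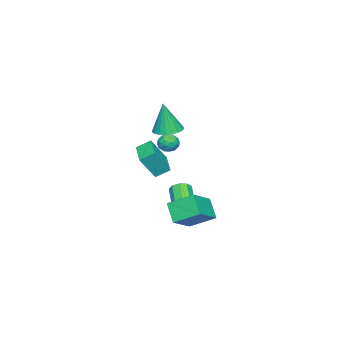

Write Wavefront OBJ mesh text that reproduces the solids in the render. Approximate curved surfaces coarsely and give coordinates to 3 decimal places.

v -2.573 -2.827 1.297
v -1.672 -2.884 1.183
v -2.327 -3.013 3.343
v -1.723 -2.511 1.223
v -1.921 -2.193 1.276
v -2.231 -1.985 1.332
v -2.601 -1.922 1.382
v -2.966 -2.016 1.417
v -3.263 -2.25 1.432
v -3.441 -2.584 1.423
v -3.468 -2.96 1.392
v -3.341 -3.313 1.345
v -3.081 -3.582 1.289
v -2.733 -3.721 1.235
v -2.358 -3.705 1.191
v -2.019 -3.538 1.166
v -1.777 -3.247 1.163
v 1.644 0.466 -2.576
v 3.227 0.347 -1.728
v 1.323 1.897 -1.775
v 2.907 1.777 -0.928
v 2.253 1.183 -3.612
v 3.837 1.063 -2.765
v 1.933 2.613 -2.812
v 3.516 2.494 -1.964
v 3.474 -1.368 2.124
v 3.078 -0.695 2.61
v 2.812 -0.806 0.805
v 2.415 -0.133 1.29
v 4.905 -0.327 1.85
v 4.508 0.346 2.335
v 4.242 0.235 0.53
v 3.846 0.908 1.016
v 0.923 0.171 -3.247
v 1.303 -0.344 -3.257
v -0.022 -1.345 -2.143
v -0.403 -0.831 -2.133
v 1.402 -0.091 -2.913
v 0.076 -1.093 -1.799
v 1.276 0.284 -2.725
v -0.05 -0.717 -1.611
v 0.985 0.606 -2.782
v -0.341 -0.395 -1.668
v 0.665 0.724 -3.056
v -0.661 -0.277 -1.942
v 0.466 0.584 -3.42
v -0.86 -0.417 -2.306
v 0.48 0.25 -3.702
v -0.845 -0.751 -2.588
v 0.702 -0.121 -3.772
v -0.624 -1.122 -2.658
v 1.027 -0.356 -3.596
v -0.299 -1.357 -2.482
v -4.077 -3.465 -0.496
v -3.619 -2.973 -0.666
v -3.461 -3.727 0.406
v -3.003 -3.235 0.236
v -3.637 -3.057 0.454
v -4.018 -2.896 -0.104
v -3.062 -3.804 -0.156
v -3.443 -3.643 -0.714
v -2.991 -3.182 -0.456
v -3.347 -2.721 -0.079
v -3.733 -3.979 -0.181
v -4.089 -3.518 0.196
v -3.902 -3.196 -0.66
v -3.178 -3.504 0.4
v -3.551 -3.4 0.528
v -3.281 -3.11 0.428
v -4.137 -3.151 -0.329
v -3.867 -2.861 -0.43
v -3.878 -2.911 0.229
v -3.213 -3.839 0.17
v -2.943 -3.549 0.069
v -3.799 -3.59 -0.688
v -3.529 -3.3 -0.788
v -3.202 -3.789 -0.489
v -3.264 -3.03 -0.637
v -2.902 -3.184 -0.107
v -2.936 -3.519 -0.337
v -3.16 -3.423 -0.665
v -3.473 -2.759 -0.415
v -3.111 -2.912 0.115
v -3.484 -2.808 0.243
v -3.707 -2.713 -0.085
v -3.104 -2.882 -0.292
v -3.969 -3.788 -0.375
v -3.607 -3.941 0.155
v -3.373 -3.987 -0.175
v -3.596 -3.892 -0.503
v -4.178 -3.516 -0.153
v -3.816 -3.67 0.377
v -3.92 -3.277 0.405
v -4.144 -3.181 0.077
v -3.976 -3.818 0.032
f 2 1 4
f 2 4 3
f 4 1 5
f 4 5 3
f 5 1 6
f 5 6 3
f 6 1 7
f 6 7 3
f 7 1 8
f 7 8 3
f 8 1 9
f 8 9 3
f 9 1 10
f 9 10 3
f 10 1 11
f 10 11 3
f 11 1 12
f 11 12 3
f 12 1 13
f 12 13 3
f 13 1 14
f 13 14 3
f 14 1 15
f 14 15 3
f 15 1 16
f 15 16 3
f 16 1 17
f 16 17 3
f 17 1 2
f 17 2 3
f 19 21 18
f 22 19 18
f 18 21 20
f 20 22 18
f 19 25 21
f 23 19 22
f 23 25 19
f 21 25 20
f 24 22 20
f 20 25 24
f 24 23 22
f 25 23 24
f 27 29 26
f 30 27 26
f 26 29 28
f 28 30 26
f 27 33 29
f 31 27 30
f 31 33 27
f 29 33 28
f 32 30 28
f 28 33 32
f 32 31 30
f 33 31 32
f 35 34 38
f 35 38 36
f 36 38 39
f 36 39 37
f 38 34 40
f 38 40 39
f 39 40 41
f 39 41 37
f 40 34 42
f 40 42 41
f 41 42 43
f 41 43 37
f 42 34 44
f 42 44 43
f 43 44 45
f 43 45 37
f 44 34 46
f 44 46 45
f 45 46 47
f 45 47 37
f 46 34 48
f 46 48 47
f 47 48 49
f 47 49 37
f 48 34 50
f 48 50 49
f 49 50 51
f 49 51 37
f 50 34 52
f 50 52 51
f 51 52 53
f 51 53 37
f 52 34 35
f 52 35 53
f 53 35 36
f 53 36 37
f 54 91 70
f 91 65 94
f 70 94 59
f 91 94 70
f 54 70 66
f 70 59 71
f 66 71 55
f 70 71 66
f 54 66 75
f 66 55 76
f 75 76 61
f 66 76 75
f 54 75 87
f 75 61 90
f 87 90 64
f 75 90 87
f 54 87 91
f 87 64 95
f 91 95 65
f 87 95 91
f 55 71 82
f 71 59 85
f 82 85 63
f 71 85 82
f 59 94 72
f 94 65 93
f 72 93 58
f 94 93 72
f 65 95 92
f 95 64 88
f 92 88 56
f 95 88 92
f 64 90 89
f 90 61 77
f 89 77 60
f 90 77 89
f 61 76 81
f 76 55 78
f 81 78 62
f 76 78 81
f 57 83 69
f 83 63 84
f 69 84 58
f 83 84 69
f 57 69 67
f 69 58 68
f 67 68 56
f 69 68 67
f 57 67 74
f 67 56 73
f 74 73 60
f 67 73 74
f 57 74 79
f 74 60 80
f 79 80 62
f 74 80 79
f 57 79 83
f 79 62 86
f 83 86 63
f 79 86 83
f 58 84 72
f 84 63 85
f 72 85 59
f 84 85 72
f 56 68 92
f 68 58 93
f 92 93 65
f 68 93 92
f 60 73 89
f 73 56 88
f 89 88 64
f 73 88 89
f 62 80 81
f 80 60 77
f 81 77 61
f 80 77 81
f 63 86 82
f 86 62 78
f 82 78 55
f 86 78 82



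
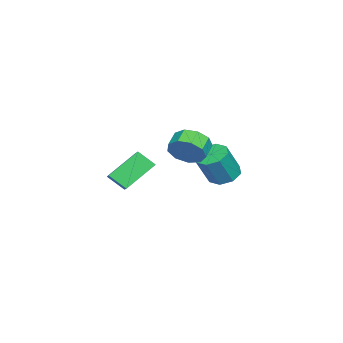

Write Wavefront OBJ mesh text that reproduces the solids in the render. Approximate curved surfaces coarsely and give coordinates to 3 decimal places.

v -2.078 -1.443 -0.556
v -1.632 -1.793 0.375
v -2.576 -1.687 0.867
v -3.022 -1.337 -0.064
v -1.573 -1.051 0.327
v -2.517 -0.945 0.819
v -1.751 -0.493 -0.134
v -2.695 -0.386 0.358
v -2.081 -0.379 -0.793
v -3.026 -0.273 -0.301
v -2.41 -0.763 -1.341
v -3.354 -0.657 -0.848
v -2.584 -1.466 -1.521
v -3.528 -1.359 -1.029
v -2.52 -2.157 -1.25
v -3.465 -2.051 -0.758
v -2.25 -2.515 -0.655
v -3.194 -2.409 -0.162
v -1.899 -2.371 -0.013
v -2.843 -2.265 0.479
v 1.461 -3.159 0.557
v 2.41 -2.771 1.055
v 1.498 -2.233 -0.236
v 2.447 -1.845 0.262
v 2.633 -4.335 -0.762
v 3.582 -3.947 -0.264
v 2.67 -3.409 -1.555
v 3.619 -3.021 -1.057
v -4.18 0.117 -2.834
v -3.451 0.751 -2.999
v -2.591 0.217 -1.251
v -3.32 -0.417 -1.086
v -4.022 1.061 -2.624
v -3.162 0.527 -0.875
v -4.685 0.818 -2.372
v -3.826 0.284 -0.623
v -5.052 0.164 -2.391
v -4.193 -0.369 -0.642
v -4.909 -0.517 -2.669
v -4.049 -1.051 -0.921
v -4.338 -0.827 -3.045
v -3.478 -1.361 -1.296
v -3.674 -0.584 -3.297
v -2.815 -1.118 -1.548
v -3.307 0.069 -3.278
v -2.448 -0.464 -1.529
f 2 1 5
f 2 5 3
f 3 5 6
f 3 6 4
f 5 1 7
f 5 7 6
f 6 7 8
f 6 8 4
f 7 1 9
f 7 9 8
f 8 9 10
f 8 10 4
f 9 1 11
f 9 11 10
f 10 11 12
f 10 12 4
f 11 1 13
f 11 13 12
f 12 13 14
f 12 14 4
f 13 1 15
f 13 15 14
f 14 15 16
f 14 16 4
f 15 1 17
f 15 17 16
f 16 17 18
f 16 18 4
f 17 1 19
f 17 19 18
f 18 19 20
f 18 20 4
f 19 1 2
f 19 2 20
f 20 2 3
f 20 3 4
f 22 24 21
f 25 22 21
f 21 24 23
f 23 25 21
f 22 28 24
f 26 22 25
f 26 28 22
f 24 28 23
f 27 25 23
f 23 28 27
f 27 26 25
f 28 26 27
f 30 29 33
f 30 33 31
f 31 33 34
f 31 34 32
f 33 29 35
f 33 35 34
f 34 35 36
f 34 36 32
f 35 29 37
f 35 37 36
f 36 37 38
f 36 38 32
f 37 29 39
f 37 39 38
f 38 39 40
f 38 40 32
f 39 29 41
f 39 41 40
f 40 41 42
f 40 42 32
f 41 29 43
f 41 43 42
f 42 43 44
f 42 44 32
f 43 29 45
f 43 45 44
f 44 45 46
f 44 46 32
f 45 29 30
f 45 30 46
f 46 30 31
f 46 31 32



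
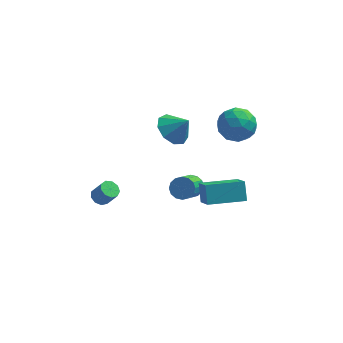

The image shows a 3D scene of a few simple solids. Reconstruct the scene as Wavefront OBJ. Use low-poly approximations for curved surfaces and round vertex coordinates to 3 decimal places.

v 0.079 1.596 -3.436
v 0.485 1.159 -3.84
v 0.126 -0.332 -2.588
v -0.279 0.104 -2.184
v 0.721 1.309 -3.594
v 0.362 -0.182 -2.342
v 0.785 1.536 -3.305
v 0.426 0.044 -2.053
v 0.66 1.779 -3.052
v 0.301 0.287 -1.8
v 0.38 1.973 -2.901
v 0.021 0.481 -1.649
v 0.019 2.065 -2.894
v -0.34 0.574 -1.642
v -0.326 2.032 -3.032
v -0.685 0.541 -1.78
v -0.562 1.882 -3.278
v -0.921 0.391 -2.026
v -0.626 1.656 -3.567
v -0.985 0.164 -2.315
v -0.501 1.413 -3.82
v -0.86 -0.079 -2.568
v -0.221 1.219 -3.971
v -0.58 -0.273 -2.719
v 0.14 1.126 -3.978
v -0.219 -0.365 -2.726
v -0.924 1.73 1.322
v -0.298 1.143 0.683
v -0.056 1.57 2.318
v -0.113 1.85 0.635
v -0.308 2.5 0.908
v -0.79 2.79 1.376
v -1.336 2.584 1.819
v -1.688 1.978 2.029
v -1.683 1.256 1.909
v -1.323 0.756 1.514
v -0.776 0.711 1.03
v 2.598 0.819 4.19
v 3.364 0.038 4.407
v 1.756 -0.318 3.073
v 2.522 -1.099 3.29
v 1.798 -0.793 4.08
v 2.318 -0.09 4.771
v 2.802 -0.19 2.709
v 3.322 0.513 3.4
v 3.49 -0.585 3.492
v 2.869 -0.958 4.339
v 2.251 0.678 3.141
v 1.63 0.305 3.988
v 3.055 0.528 4.397
v 2.065 -0.808 3.083
v 1.639 -0.629 3.548
v 2.089 -1.088 3.675
v 2.44 0.453 4.611
v 2.89 -0.006 4.738
v 1.97 -0.495 4.546
v 2.23 -0.274 2.742
v 2.68 -0.733 2.869
v 3.031 0.808 3.805
v 3.481 0.349 3.932
v 3.15 0.215 2.934
v 3.579 -0.297 3.986
v 3.084 -0.965 3.33
v 3.249 -0.431 2.988
v 3.555 -0.017 3.394
v 3.214 -0.516 4.485
v 2.719 -1.184 3.828
v 2.294 -1.005 4.292
v 2.6 -0.592 4.698
v 3.288 -0.882 3.946
v 2.401 0.904 3.652
v 1.906 0.236 2.995
v 2.52 0.312 2.782
v 2.826 0.725 3.188
v 2.036 0.685 4.15
v 1.541 0.017 3.494
v 1.565 -0.263 4.086
v 1.871 0.151 4.492
v 1.832 0.602 3.534
v -4.187 -3.396 0.228
v -3.712 -3.284 -0.046
v -3.158 -3.471 0.838
v -3.633 -3.584 1.112
v -3.852 -2.963 0.11
v -3.298 -3.15 0.994
v -4.149 -2.845 0.321
v -3.595 -3.033 1.205
v -4.464 -2.985 0.489
v -3.91 -3.173 1.373
v -4.649 -3.318 0.534
v -4.095 -3.505 1.418
v -4.618 -3.687 0.436
v -4.064 -3.874 1.321
v -4.385 -3.92 0.241
v -3.831 -4.107 1.125
v -4.059 -3.908 0.04
v -3.506 -4.095 0.924
v -3.794 -3.657 -0.074
v -3.24 -3.844 0.81
v 0.871 -2.01 -1.182
v 1.291 -3.121 -0.25
v 0.704 -1.297 -0.256
v 1.124 -2.408 0.676
v 2.856 -1.372 -1.316
v 3.276 -2.483 -0.384
v 2.689 -0.659 -0.39
v 3.109 -1.77 0.542
f 2 1 5
f 2 5 3
f 3 5 6
f 3 6 4
f 5 1 7
f 5 7 6
f 6 7 8
f 6 8 4
f 7 1 9
f 7 9 8
f 8 9 10
f 8 10 4
f 9 1 11
f 9 11 10
f 10 11 12
f 10 12 4
f 11 1 13
f 11 13 12
f 12 13 14
f 12 14 4
f 13 1 15
f 13 15 14
f 14 15 16
f 14 16 4
f 15 1 17
f 15 17 16
f 16 17 18
f 16 18 4
f 17 1 19
f 17 19 18
f 18 19 20
f 18 20 4
f 19 1 21
f 19 21 20
f 20 21 22
f 20 22 4
f 21 1 23
f 21 23 22
f 22 23 24
f 22 24 4
f 23 1 25
f 23 25 24
f 24 25 26
f 24 26 4
f 25 1 2
f 25 2 26
f 26 2 3
f 26 3 4
f 28 27 30
f 28 30 29
f 30 27 31
f 30 31 29
f 31 27 32
f 31 32 29
f 32 27 33
f 32 33 29
f 33 27 34
f 33 34 29
f 34 27 35
f 34 35 29
f 35 27 36
f 35 36 29
f 36 27 37
f 36 37 29
f 37 27 28
f 37 28 29
f 38 75 54
f 75 49 78
f 54 78 43
f 75 78 54
f 38 54 50
f 54 43 55
f 50 55 39
f 54 55 50
f 38 50 59
f 50 39 60
f 59 60 45
f 50 60 59
f 38 59 71
f 59 45 74
f 71 74 48
f 59 74 71
f 38 71 75
f 71 48 79
f 75 79 49
f 71 79 75
f 39 55 66
f 55 43 69
f 66 69 47
f 55 69 66
f 43 78 56
f 78 49 77
f 56 77 42
f 78 77 56
f 49 79 76
f 79 48 72
f 76 72 40
f 79 72 76
f 48 74 73
f 74 45 61
f 73 61 44
f 74 61 73
f 45 60 65
f 60 39 62
f 65 62 46
f 60 62 65
f 41 67 53
f 67 47 68
f 53 68 42
f 67 68 53
f 41 53 51
f 53 42 52
f 51 52 40
f 53 52 51
f 41 51 58
f 51 40 57
f 58 57 44
f 51 57 58
f 41 58 63
f 58 44 64
f 63 64 46
f 58 64 63
f 41 63 67
f 63 46 70
f 67 70 47
f 63 70 67
f 42 68 56
f 68 47 69
f 56 69 43
f 68 69 56
f 40 52 76
f 52 42 77
f 76 77 49
f 52 77 76
f 44 57 73
f 57 40 72
f 73 72 48
f 57 72 73
f 46 64 65
f 64 44 61
f 65 61 45
f 64 61 65
f 47 70 66
f 70 46 62
f 66 62 39
f 70 62 66
f 81 80 84
f 81 84 82
f 82 84 85
f 82 85 83
f 84 80 86
f 84 86 85
f 85 86 87
f 85 87 83
f 86 80 88
f 86 88 87
f 87 88 89
f 87 89 83
f 88 80 90
f 88 90 89
f 89 90 91
f 89 91 83
f 90 80 92
f 90 92 91
f 91 92 93
f 91 93 83
f 92 80 94
f 92 94 93
f 93 94 95
f 93 95 83
f 94 80 96
f 94 96 95
f 95 96 97
f 95 97 83
f 96 80 98
f 96 98 97
f 97 98 99
f 97 99 83
f 98 80 81
f 98 81 99
f 99 81 82
f 99 82 83
f 101 103 100
f 104 101 100
f 100 103 102
f 102 104 100
f 101 107 103
f 105 101 104
f 105 107 101
f 103 107 102
f 106 104 102
f 102 107 106
f 106 105 104
f 107 105 106



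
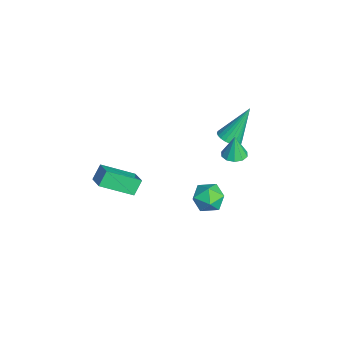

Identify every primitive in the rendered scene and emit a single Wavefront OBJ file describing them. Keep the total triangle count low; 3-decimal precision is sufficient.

v -3.585 -3.827 -2.186
v -2.713 -3.609 -1.848
v -3.619 -2.226 -3.132
v -2.747 -2.008 -2.795
v -3.213 -4.232 -2.885
v -2.341 -4.014 -2.548
v -3.247 -2.631 -3.832
v -2.375 -2.413 -3.494
v -3.697 2.131 -0.978
v -3.364 1.684 -0.664
v -4.043 3.109 0.778
v -3.185 1.848 -0.719
v -3.083 2.055 -0.815
v -3.074 2.274 -0.935
v -3.161 2.471 -1.062
v -3.329 2.616 -1.176
v -3.553 2.687 -1.26
v -3.799 2.674 -1.301
v -4.029 2.578 -1.293
v -4.209 2.414 -1.237
v -4.311 2.207 -1.142
v -4.319 1.989 -1.022
v -4.233 1.791 -0.895
v -4.065 1.646 -0.781
v -3.841 1.575 -0.697
v -3.595 1.588 -0.656
v 0.196 1.742 1.641
v 0.712 2.026 1.669
v 0.124 1.758 2.799
v 0.447 2.276 1.65
v 0.086 2.322 1.626
v -0.233 2.146 1.609
v -0.388 1.816 1.604
v -0.32 1.458 1.613
v -0.055 1.208 1.633
v 0.306 1.163 1.656
v 0.625 1.338 1.673
v 0.78 1.668 1.679
v -2.442 1.69 -4.225
v -1.894 1.665 -3.559
v -2.486 0.295 -4.241
v -1.938 0.27 -3.575
v -2.742 0.561 -3.461
v -2.714 1.423 -3.451
v -1.666 0.537 -4.349
v -1.638 1.399 -4.339
v -1.414 0.952 -3.636
v -2.079 0.967 -3.088
v -2.301 0.993 -4.712
v -2.966 1.008 -4.164
f 2 4 1
f 5 2 1
f 1 4 3
f 3 5 1
f 2 8 4
f 6 2 5
f 6 8 2
f 4 8 3
f 7 5 3
f 3 8 7
f 7 6 5
f 8 6 7
f 10 9 12
f 10 12 11
f 12 9 13
f 12 13 11
f 13 9 14
f 13 14 11
f 14 9 15
f 14 15 11
f 15 9 16
f 15 16 11
f 16 9 17
f 16 17 11
f 17 9 18
f 17 18 11
f 18 9 19
f 18 19 11
f 19 9 20
f 19 20 11
f 20 9 21
f 20 21 11
f 21 9 22
f 21 22 11
f 22 9 23
f 22 23 11
f 23 9 24
f 23 24 11
f 24 9 25
f 24 25 11
f 25 9 26
f 25 26 11
f 26 9 10
f 26 10 11
f 28 27 30
f 28 30 29
f 30 27 31
f 30 31 29
f 31 27 32
f 31 32 29
f 32 27 33
f 32 33 29
f 33 27 34
f 33 34 29
f 34 27 35
f 34 35 29
f 35 27 36
f 35 36 29
f 36 27 37
f 36 37 29
f 37 27 38
f 37 38 29
f 38 27 28
f 38 28 29
f 39 50 44
f 39 44 40
f 39 40 46
f 39 46 49
f 39 49 50
f 40 44 48
f 44 50 43
f 50 49 41
f 49 46 45
f 46 40 47
f 42 48 43
f 42 43 41
f 42 41 45
f 42 45 47
f 42 47 48
f 43 48 44
f 41 43 50
f 45 41 49
f 47 45 46
f 48 47 40



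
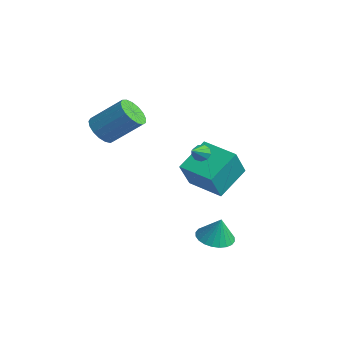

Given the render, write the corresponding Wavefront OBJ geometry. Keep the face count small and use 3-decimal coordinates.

v -2.934 -1.988 2.03
v -2.106 -2.221 1.651
v -1.097 -0.944 3.071
v -1.926 -0.712 3.45
v -2.234 -1.859 1.416
v -1.225 -0.582 2.837
v -2.522 -1.527 1.322
v -1.514 -0.25 2.743
v -2.905 -1.3 1.39
v -1.896 -0.023 2.811
v -3.294 -1.231 1.605
v -2.286 0.046 3.025
v -3.601 -1.336 1.917
v -2.592 -0.059 3.337
v -3.756 -1.59 2.255
v -2.747 -0.313 3.675
v -3.722 -1.935 2.541
v -2.713 -0.658 3.961
v -3.507 -2.293 2.71
v -2.498 -1.016 4.131
v -3.162 -2.581 2.724
v -2.153 -1.304 4.144
v -2.764 -2.733 2.578
v -1.755 -1.456 3.998
v -2.406 -2.714 2.307
v -1.397 -1.438 3.727
v -2.168 -2.53 1.972
v -1.159 -1.253 3.393
v 2.483 1.397 -3.921
v 3.233 0.746 -4.036
v 2.817 1.543 -2.559
v 3.412 1.083 -4.116
v 3.449 1.468 -4.166
v 3.34 1.842 -4.179
v 3.1 2.149 -4.153
v 2.766 2.341 -4.092
v 2.389 2.389 -4.004
v 2.026 2.286 -3.904
v 1.732 2.048 -3.806
v 1.553 1.711 -3.726
v 1.516 1.326 -3.676
v 1.625 0.952 -3.662
v 1.865 0.645 -3.689
v 2.199 0.453 -3.75
v 2.577 0.405 -3.838
v 2.939 0.508 -3.938
v -0.523 1.689 -1.616
v -1.032 3.416 -0.496
v 1.36 2.405 -1.864
v 0.851 4.132 -0.745
v 0.049 0.768 0.065
v -0.46 2.495 1.184
v 1.932 1.484 -0.184
v 1.423 3.211 0.936
v 1.85 0.953 1.821
v 2.299 1.044 1.575
v 2.35 0.107 2.419
v 2.28 1.242 1.871
v 2.06 1.304 2.143
v 1.742 1.202 2.265
v 1.474 0.984 2.179
v 1.383 0.751 1.926
v 1.51 0.613 1.624
v 1.797 0.634 1.414
v 2.108 0.804 1.395
f 2 1 5
f 2 5 3
f 3 5 6
f 3 6 4
f 5 1 7
f 5 7 6
f 6 7 8
f 6 8 4
f 7 1 9
f 7 9 8
f 8 9 10
f 8 10 4
f 9 1 11
f 9 11 10
f 10 11 12
f 10 12 4
f 11 1 13
f 11 13 12
f 12 13 14
f 12 14 4
f 13 1 15
f 13 15 14
f 14 15 16
f 14 16 4
f 15 1 17
f 15 17 16
f 16 17 18
f 16 18 4
f 17 1 19
f 17 19 18
f 18 19 20
f 18 20 4
f 19 1 21
f 19 21 20
f 20 21 22
f 20 22 4
f 21 1 23
f 21 23 22
f 22 23 24
f 22 24 4
f 23 1 25
f 23 25 24
f 24 25 26
f 24 26 4
f 25 1 27
f 25 27 26
f 26 27 28
f 26 28 4
f 27 1 2
f 27 2 28
f 28 2 3
f 28 3 4
f 30 29 32
f 30 32 31
f 32 29 33
f 32 33 31
f 33 29 34
f 33 34 31
f 34 29 35
f 34 35 31
f 35 29 36
f 35 36 31
f 36 29 37
f 36 37 31
f 37 29 38
f 37 38 31
f 38 29 39
f 38 39 31
f 39 29 40
f 39 40 31
f 40 29 41
f 40 41 31
f 41 29 42
f 41 42 31
f 42 29 43
f 42 43 31
f 43 29 44
f 43 44 31
f 44 29 45
f 44 45 31
f 45 29 46
f 45 46 31
f 46 29 30
f 46 30 31
f 48 50 47
f 51 48 47
f 47 50 49
f 49 51 47
f 48 54 50
f 52 48 51
f 52 54 48
f 50 54 49
f 53 51 49
f 49 54 53
f 53 52 51
f 54 52 53
f 56 55 58
f 56 58 57
f 58 55 59
f 58 59 57
f 59 55 60
f 59 60 57
f 60 55 61
f 60 61 57
f 61 55 62
f 61 62 57
f 62 55 63
f 62 63 57
f 63 55 64
f 63 64 57
f 64 55 65
f 64 65 57
f 65 55 56
f 65 56 57



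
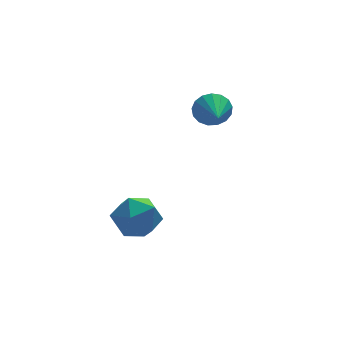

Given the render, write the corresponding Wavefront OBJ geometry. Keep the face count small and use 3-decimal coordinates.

v 2.186 2.087 0.241
v 2.658 2.238 1.028
v 1.834 0.173 0.819
v 2.239 2.347 1.132
v 1.808 2.396 1.032
v 1.464 2.374 0.751
v 1.285 2.287 0.353
v 1.313 2.153 -0.071
v 1.54 2.005 -0.423
v 1.916 1.875 -0.624
v 2.354 1.794 -0.626
v 2.753 1.78 -0.43
v 3.022 1.836 -0.08
v 3.1 1.949 0.343
v 2.969 2.095 0.743
v -3.368 -2.669 -1.854
v -2.277 -3.057 -1.505
v -3.743 -4.423 -2.635
v -2.652 -4.811 -2.286
v -3.504 -4.58 -1.46
v -3.273 -3.496 -0.977
v -2.747 -3.984 -3.163
v -2.516 -2.9 -2.68
v -1.894 -3.87 -2.314
v -2.362 -4.238 -1.261
v -3.658 -3.242 -2.879
v -4.126 -3.61 -1.826
f 2 1 4
f 2 4 3
f 4 1 5
f 4 5 3
f 5 1 6
f 5 6 3
f 6 1 7
f 6 7 3
f 7 1 8
f 7 8 3
f 8 1 9
f 8 9 3
f 9 1 10
f 9 10 3
f 10 1 11
f 10 11 3
f 11 1 12
f 11 12 3
f 12 1 13
f 12 13 3
f 13 1 14
f 13 14 3
f 14 1 15
f 14 15 3
f 15 1 2
f 15 2 3
f 16 27 21
f 16 21 17
f 16 17 23
f 16 23 26
f 16 26 27
f 17 21 25
f 21 27 20
f 27 26 18
f 26 23 22
f 23 17 24
f 19 25 20
f 19 20 18
f 19 18 22
f 19 22 24
f 19 24 25
f 20 25 21
f 18 20 27
f 22 18 26
f 24 22 23
f 25 24 17



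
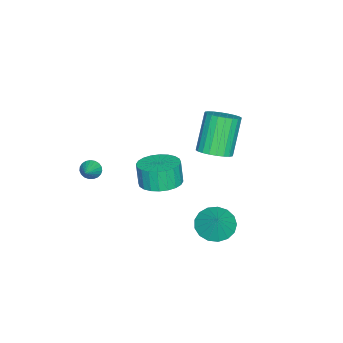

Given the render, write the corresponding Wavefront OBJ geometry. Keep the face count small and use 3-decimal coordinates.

v 1.96 3.264 -0.743
v 2.771 3.24 -1.256
v 2.62 3.616 0.283
v 2.621 3.671 -1.308
v 2.32 4.009 -1.23
v 1.936 4.176 -1.041
v 1.558 4.135 -0.783
v 1.272 3.894 -0.516
v 1.143 3.508 -0.302
v 1.202 3.067 -0.188
v 1.434 2.671 -0.202
v 1.787 2.41 -0.339
v 2.179 2.346 -0.569
v 2.522 2.491 -0.839
v 2.735 2.814 -1.087
v 1.592 -3.027 0.747
v 1.837 -3.404 0.466
v 2.648 -2.793 1.353
v 1.87 -3.226 0.341
v 1.854 -3.013 0.286
v 1.793 -2.803 0.311
v 1.697 -2.631 0.411
v 1.583 -2.528 0.569
v 1.471 -2.512 0.758
v 1.38 -2.584 0.945
v 1.325 -2.733 1.097
v 1.317 -2.934 1.19
v 1.356 -3.15 1.205
v 1.436 -3.345 1.141
v 1.543 -3.485 1.009
v 1.659 -3.546 0.832
v 1.763 -3.518 0.64
v -2.493 -1.328 -2.794
v -1.5 -0.963 -2.576
v -1.694 -1.167 -1.348
v -2.687 -1.532 -1.566
v -1.725 -0.608 -2.553
v -1.919 -0.812 -1.325
v -2.067 -0.362 -2.566
v -2.261 -0.566 -1.338
v -2.474 -0.263 -2.614
v -2.668 -0.467 -1.386
v -2.884 -0.327 -2.689
v -3.078 -0.531 -1.461
v -3.234 -0.542 -2.781
v -3.428 -0.746 -1.553
v -3.471 -0.878 -2.874
v -3.666 -1.082 -1.646
v -3.56 -1.282 -2.955
v -3.754 -1.486 -1.727
v -3.486 -1.693 -3.012
v -3.68 -1.897 -1.784
v -3.261 -2.048 -3.035
v -3.455 -2.252 -1.807
v -2.919 -2.294 -3.022
v -3.113 -2.498 -1.794
v -2.512 -2.393 -2.974
v -2.706 -2.597 -1.746
v -2.102 -2.329 -2.899
v -2.296 -2.533 -1.671
v -1.752 -2.114 -2.807
v -1.946 -2.318 -1.579
v -1.514 -1.778 -2.714
v -1.709 -1.982 -1.486
v -1.426 -1.374 -2.633
v -1.62 -1.578 -1.405
v -1.009 1.995 1.607
v -0.302 1.707 2.024
v -1.404 1.677 3.87
v -2.111 1.965 3.453
v -0.264 2.043 2.053
v -1.365 2.013 3.899
v -0.339 2.372 2.013
v -1.44 2.341 3.859
v -0.516 2.643 1.912
v -1.617 2.613 3.758
v -0.768 2.816 1.765
v -1.869 2.786 3.611
v -1.057 2.864 1.593
v -2.158 2.833 3.439
v -1.338 2.779 1.423
v -2.44 2.749 3.27
v -1.57 2.576 1.282
v -2.672 2.545 3.128
v -1.716 2.283 1.19
v -2.818 2.253 3.036
v -1.755 1.947 1.161
v -2.856 1.917 3.007
v -1.68 1.619 1.201
v -2.781 1.588 3.047
v -1.503 1.347 1.302
v -2.604 1.317 3.148
v -1.251 1.174 1.449
v -2.352 1.144 3.295
v -0.962 1.127 1.621
v -2.063 1.096 3.467
v -0.68 1.211 1.79
v -1.782 1.181 3.637
v -0.448 1.415 1.932
v -1.55 1.384 3.778
f 2 1 4
f 2 4 3
f 4 1 5
f 4 5 3
f 5 1 6
f 5 6 3
f 6 1 7
f 6 7 3
f 7 1 8
f 7 8 3
f 8 1 9
f 8 9 3
f 9 1 10
f 9 10 3
f 10 1 11
f 10 11 3
f 11 1 12
f 11 12 3
f 12 1 13
f 12 13 3
f 13 1 14
f 13 14 3
f 14 1 15
f 14 15 3
f 15 1 2
f 15 2 3
f 17 16 19
f 17 19 18
f 19 16 20
f 19 20 18
f 20 16 21
f 20 21 18
f 21 16 22
f 21 22 18
f 22 16 23
f 22 23 18
f 23 16 24
f 23 24 18
f 24 16 25
f 24 25 18
f 25 16 26
f 25 26 18
f 26 16 27
f 26 27 18
f 27 16 28
f 27 28 18
f 28 16 29
f 28 29 18
f 29 16 30
f 29 30 18
f 30 16 31
f 30 31 18
f 31 16 32
f 31 32 18
f 32 16 17
f 32 17 18
f 34 33 37
f 34 37 35
f 35 37 38
f 35 38 36
f 37 33 39
f 37 39 38
f 38 39 40
f 38 40 36
f 39 33 41
f 39 41 40
f 40 41 42
f 40 42 36
f 41 33 43
f 41 43 42
f 42 43 44
f 42 44 36
f 43 33 45
f 43 45 44
f 44 45 46
f 44 46 36
f 45 33 47
f 45 47 46
f 46 47 48
f 46 48 36
f 47 33 49
f 47 49 48
f 48 49 50
f 48 50 36
f 49 33 51
f 49 51 50
f 50 51 52
f 50 52 36
f 51 33 53
f 51 53 52
f 52 53 54
f 52 54 36
f 53 33 55
f 53 55 54
f 54 55 56
f 54 56 36
f 55 33 57
f 55 57 56
f 56 57 58
f 56 58 36
f 57 33 59
f 57 59 58
f 58 59 60
f 58 60 36
f 59 33 61
f 59 61 60
f 60 61 62
f 60 62 36
f 61 33 63
f 61 63 62
f 62 63 64
f 62 64 36
f 63 33 65
f 63 65 64
f 64 65 66
f 64 66 36
f 65 33 34
f 65 34 66
f 66 34 35
f 66 35 36
f 68 67 71
f 68 71 69
f 69 71 72
f 69 72 70
f 71 67 73
f 71 73 72
f 72 73 74
f 72 74 70
f 73 67 75
f 73 75 74
f 74 75 76
f 74 76 70
f 75 67 77
f 75 77 76
f 76 77 78
f 76 78 70
f 77 67 79
f 77 79 78
f 78 79 80
f 78 80 70
f 79 67 81
f 79 81 80
f 80 81 82
f 80 82 70
f 81 67 83
f 81 83 82
f 82 83 84
f 82 84 70
f 83 67 85
f 83 85 84
f 84 85 86
f 84 86 70
f 85 67 87
f 85 87 86
f 86 87 88
f 86 88 70
f 87 67 89
f 87 89 88
f 88 89 90
f 88 90 70
f 89 67 91
f 89 91 90
f 90 91 92
f 90 92 70
f 91 67 93
f 91 93 92
f 92 93 94
f 92 94 70
f 93 67 95
f 93 95 94
f 94 95 96
f 94 96 70
f 95 67 97
f 95 97 96
f 96 97 98
f 96 98 70
f 97 67 99
f 97 99 98
f 98 99 100
f 98 100 70
f 99 67 68
f 99 68 100
f 100 68 69
f 100 69 70



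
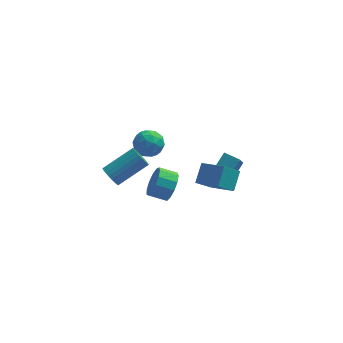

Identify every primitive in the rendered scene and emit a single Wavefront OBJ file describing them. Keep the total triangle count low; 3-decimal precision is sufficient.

v 2.81 -1.8 0.442
v 3.133 -0.855 1.258
v 1.606 -0.741 -0.308
v 1.929 0.204 0.508
v 3.651 -1.404 -0.348
v 3.974 -0.459 0.468
v 2.447 -0.345 -1.098
v 2.77 0.6 -0.282
v 2.495 3.789 -4.622
v 2.278 2.658 -3.252
v 3.407 5.036 -3.448
v 3.19 3.904 -2.078
v 3.37 3.356 -4.842
v 3.153 2.224 -3.472
v 4.282 4.602 -3.668
v 4.065 3.471 -2.298
v -2.764 -3.076 2.434
v -2.539 -2.826 1.866
v -0.99 -2.015 2.838
v -1.216 -2.264 3.406
v -2.69 -2.635 1.948
v -1.142 -1.823 2.92
v -2.853 -2.511 2.105
v -1.305 -1.699 3.076
v -3.003 -2.473 2.311
v -1.455 -1.661 3.282
v -3.116 -2.527 2.536
v -1.568 -1.715 3.507
v -3.175 -2.664 2.745
v -1.627 -1.852 3.717
v -3.172 -2.864 2.908
v -1.624 -2.052 3.879
v -3.107 -3.096 2.998
v -1.559 -2.285 3.969
v -2.99 -3.325 3.002
v -1.441 -2.514 3.974
v -2.838 -3.517 2.92
v -1.29 -2.705 3.892
v -2.675 -3.641 2.764
v -1.127 -2.829 3.735
v -2.525 -3.679 2.558
v -0.977 -2.867 3.529
v -2.412 -3.625 2.333
v -0.864 -2.813 3.304
v -2.353 -3.488 2.123
v -0.805 -2.676 3.095
v -2.356 -3.288 1.961
v -0.808 -2.476 2.932
v -2.421 -3.055 1.871
v -0.873 -2.244 2.842
v 0.374 -2.137 0.689
v 0.674 -2.53 1.465
v -0.294 -2.477 1.867
v -0.594 -2.083 1.091
v 0.729 -2.019 1.53
v -0.239 -1.965 1.931
v 0.672 -1.545 1.327
v -0.297 -1.491 1.729
v 0.52 -1.259 0.923
v -0.449 -1.205 1.325
v 0.321 -1.252 0.444
v -0.647 -1.198 0.846
v 0.14 -1.525 0.043
v -0.829 -1.472 0.445
v 0.033 -1.993 -0.153
v -0.936 -1.94 0.249
v 0.034 -2.507 -0.082
v -0.934 -2.453 0.32
v 0.144 -2.903 0.235
v -0.825 -2.849 0.636
v 0.326 -3.055 0.695
v -0.642 -3.002 1.097
v 0.524 -2.916 1.154
v -0.444 -2.863 1.555
v -1.498 -0.591 3.19
v -0.734 -0.267 3.522
v -0.966 -1.933 3.278
v -0.202 -1.609 3.61
v -0.951 -1.576 4.097
v -1.28 -0.746 4.042
v -0.42 -1.454 2.758
v -0.749 -0.624 2.703
v -0.068 -0.8 3.255
v -0.396 -0.875 4.083
v -1.304 -1.325 2.717
v -1.632 -1.4 3.545
v -1.163 -0.311 3.348
v -0.537 -1.889 3.452
v -0.978 -1.869 3.738
v -0.529 -1.679 3.933
v -1.483 -0.593 3.654
v -1.035 -0.402 3.849
v -1.162 -1.172 4.187
v -0.665 -1.798 2.951
v -0.217 -1.607 3.146
v -1.171 -0.521 2.867
v -0.722 -0.331 3.062
v -0.538 -1.028 2.613
v -0.322 -0.434 3.386
v -0.01 -1.222 3.438
v -0.138 -1.131 2.937
v -0.331 -0.644 2.905
v -0.515 -0.478 3.873
v -0.203 -1.267 3.925
v -0.643 -1.247 4.211
v -0.836 -0.76 4.179
v -0.124 -0.791 3.716
v -1.497 -0.933 2.875
v -1.185 -1.722 2.927
v -0.864 -1.44 2.621
v -1.057 -0.953 2.589
v -1.69 -0.978 3.362
v -1.378 -1.766 3.414
v -1.369 -1.556 3.895
v -1.562 -1.069 3.863
v -1.576 -1.409 3.084
f 2 4 1
f 5 2 1
f 1 4 3
f 3 5 1
f 2 8 4
f 6 2 5
f 6 8 2
f 4 8 3
f 7 5 3
f 3 8 7
f 7 6 5
f 8 6 7
f 10 12 9
f 13 10 9
f 9 12 11
f 11 13 9
f 10 16 12
f 14 10 13
f 14 16 10
f 12 16 11
f 15 13 11
f 11 16 15
f 15 14 13
f 16 14 15
f 18 17 21
f 18 21 19
f 19 21 22
f 19 22 20
f 21 17 23
f 21 23 22
f 22 23 24
f 22 24 20
f 23 17 25
f 23 25 24
f 24 25 26
f 24 26 20
f 25 17 27
f 25 27 26
f 26 27 28
f 26 28 20
f 27 17 29
f 27 29 28
f 28 29 30
f 28 30 20
f 29 17 31
f 29 31 30
f 30 31 32
f 30 32 20
f 31 17 33
f 31 33 32
f 32 33 34
f 32 34 20
f 33 17 35
f 33 35 34
f 34 35 36
f 34 36 20
f 35 17 37
f 35 37 36
f 36 37 38
f 36 38 20
f 37 17 39
f 37 39 38
f 38 39 40
f 38 40 20
f 39 17 41
f 39 41 40
f 40 41 42
f 40 42 20
f 41 17 43
f 41 43 42
f 42 43 44
f 42 44 20
f 43 17 45
f 43 45 44
f 44 45 46
f 44 46 20
f 45 17 47
f 45 47 46
f 46 47 48
f 46 48 20
f 47 17 49
f 47 49 48
f 48 49 50
f 48 50 20
f 49 17 18
f 49 18 50
f 50 18 19
f 50 19 20
f 52 51 55
f 52 55 53
f 53 55 56
f 53 56 54
f 55 51 57
f 55 57 56
f 56 57 58
f 56 58 54
f 57 51 59
f 57 59 58
f 58 59 60
f 58 60 54
f 59 51 61
f 59 61 60
f 60 61 62
f 60 62 54
f 61 51 63
f 61 63 62
f 62 63 64
f 62 64 54
f 63 51 65
f 63 65 64
f 64 65 66
f 64 66 54
f 65 51 67
f 65 67 66
f 66 67 68
f 66 68 54
f 67 51 69
f 67 69 68
f 68 69 70
f 68 70 54
f 69 51 71
f 69 71 70
f 70 71 72
f 70 72 54
f 71 51 73
f 71 73 72
f 72 73 74
f 72 74 54
f 73 51 52
f 73 52 74
f 74 52 53
f 74 53 54
f 75 112 91
f 112 86 115
f 91 115 80
f 112 115 91
f 75 91 87
f 91 80 92
f 87 92 76
f 91 92 87
f 75 87 96
f 87 76 97
f 96 97 82
f 87 97 96
f 75 96 108
f 96 82 111
f 108 111 85
f 96 111 108
f 75 108 112
f 108 85 116
f 112 116 86
f 108 116 112
f 76 92 103
f 92 80 106
f 103 106 84
f 92 106 103
f 80 115 93
f 115 86 114
f 93 114 79
f 115 114 93
f 86 116 113
f 116 85 109
f 113 109 77
f 116 109 113
f 85 111 110
f 111 82 98
f 110 98 81
f 111 98 110
f 82 97 102
f 97 76 99
f 102 99 83
f 97 99 102
f 78 104 90
f 104 84 105
f 90 105 79
f 104 105 90
f 78 90 88
f 90 79 89
f 88 89 77
f 90 89 88
f 78 88 95
f 88 77 94
f 95 94 81
f 88 94 95
f 78 95 100
f 95 81 101
f 100 101 83
f 95 101 100
f 78 100 104
f 100 83 107
f 104 107 84
f 100 107 104
f 79 105 93
f 105 84 106
f 93 106 80
f 105 106 93
f 77 89 113
f 89 79 114
f 113 114 86
f 89 114 113
f 81 94 110
f 94 77 109
f 110 109 85
f 94 109 110
f 83 101 102
f 101 81 98
f 102 98 82
f 101 98 102
f 84 107 103
f 107 83 99
f 103 99 76
f 107 99 103

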